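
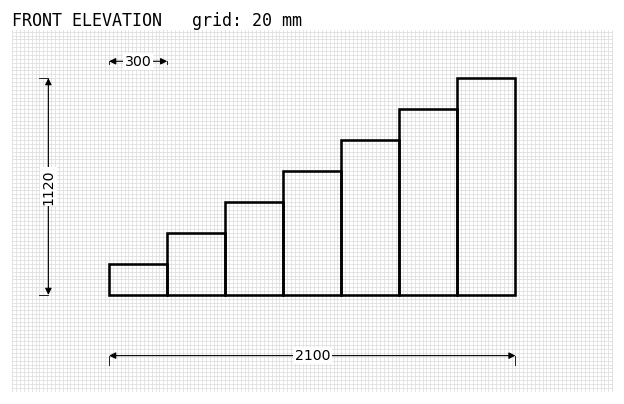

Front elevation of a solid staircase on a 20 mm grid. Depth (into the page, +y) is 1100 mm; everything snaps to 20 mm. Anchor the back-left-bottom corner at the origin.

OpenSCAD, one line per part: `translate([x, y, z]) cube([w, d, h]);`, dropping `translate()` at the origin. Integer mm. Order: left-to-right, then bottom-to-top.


cube([300, 1100, 160]);
translate([300, 0, 0]) cube([300, 1100, 320]);
translate([600, 0, 0]) cube([300, 1100, 480]);
translate([900, 0, 0]) cube([300, 1100, 640]);
translate([1200, 0, 0]) cube([300, 1100, 800]);
translate([1500, 0, 0]) cube([300, 1100, 960]);
translate([1800, 0, 0]) cube([300, 1100, 1120]);


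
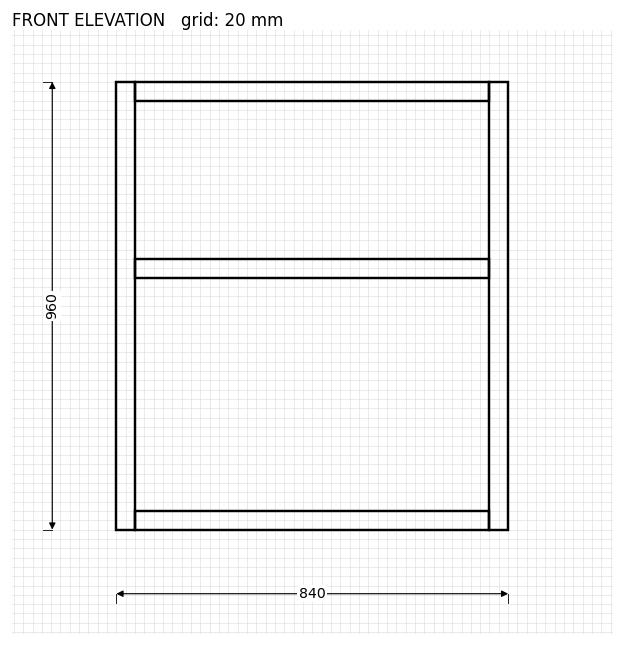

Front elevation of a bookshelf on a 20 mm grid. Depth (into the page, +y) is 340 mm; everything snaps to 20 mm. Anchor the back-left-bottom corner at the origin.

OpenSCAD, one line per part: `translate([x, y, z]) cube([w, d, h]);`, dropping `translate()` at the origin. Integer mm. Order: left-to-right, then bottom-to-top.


cube([40, 340, 960]);
translate([40, 0, 0]) cube([760, 340, 40]);
translate([40, 0, 540]) cube([760, 340, 40]);
translate([40, 0, 920]) cube([760, 340, 40]);
translate([800, 0, 0]) cube([40, 340, 960]);


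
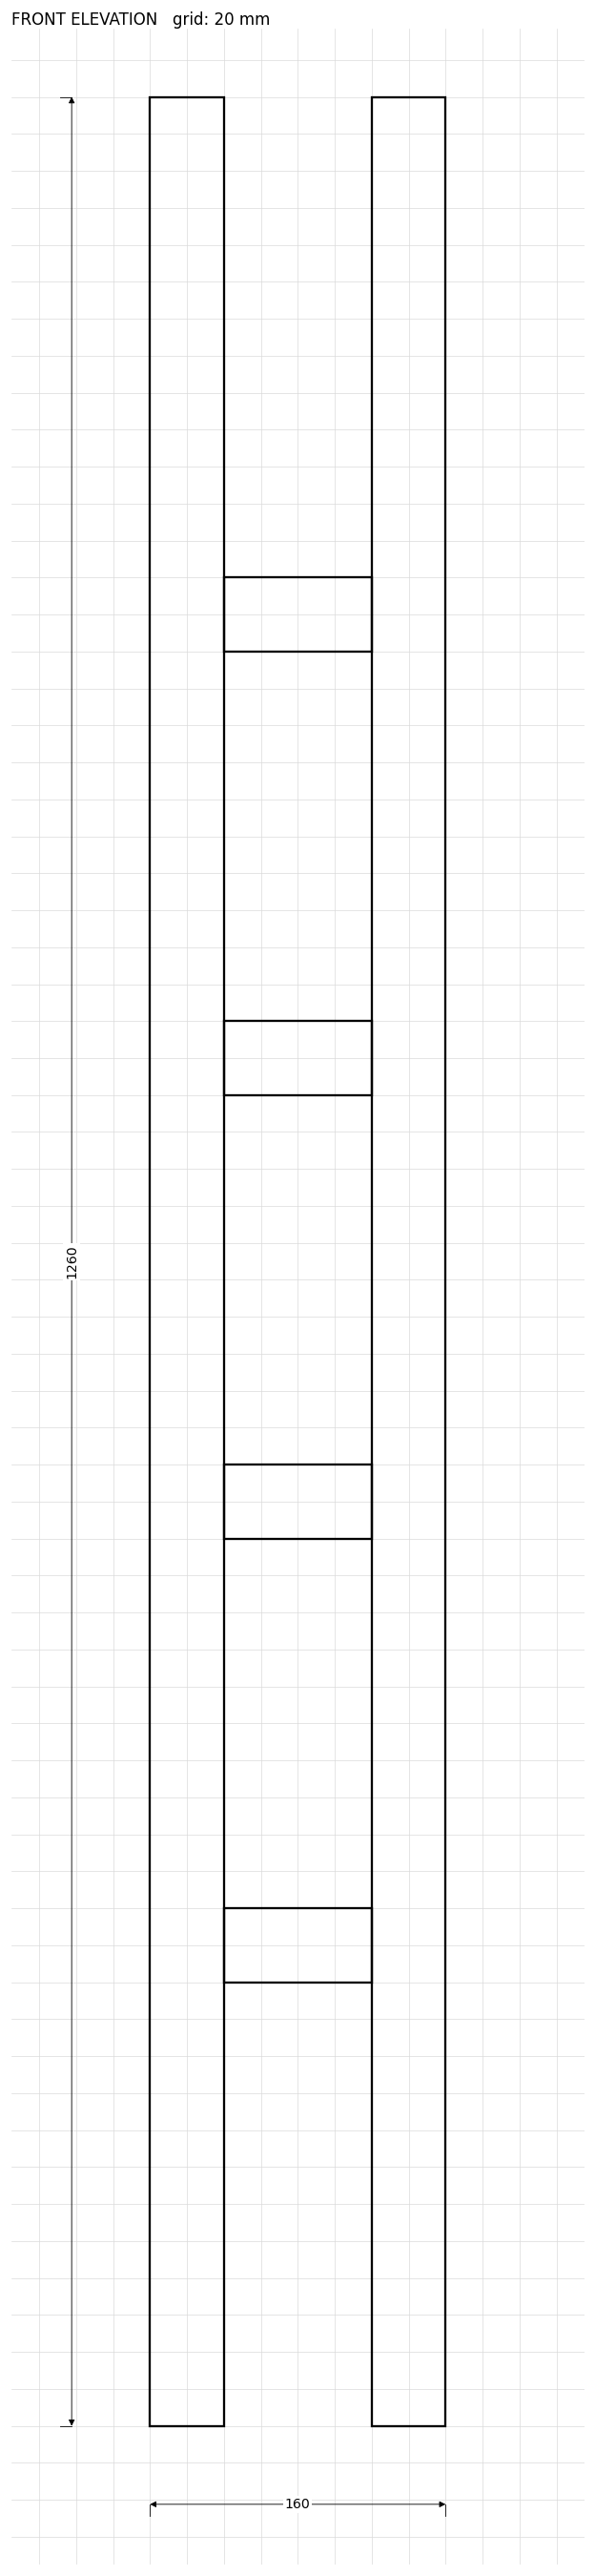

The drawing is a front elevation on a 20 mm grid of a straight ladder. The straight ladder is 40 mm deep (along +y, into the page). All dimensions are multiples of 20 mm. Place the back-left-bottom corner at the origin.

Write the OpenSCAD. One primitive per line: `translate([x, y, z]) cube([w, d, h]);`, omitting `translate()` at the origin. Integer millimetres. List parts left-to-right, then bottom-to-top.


cube([40, 40, 1260]);
translate([40, 0, 240]) cube([80, 40, 40]);
translate([40, 0, 480]) cube([80, 40, 40]);
translate([40, 0, 720]) cube([80, 40, 40]);
translate([40, 0, 960]) cube([80, 40, 40]);
translate([120, 0, 0]) cube([40, 40, 1260]);


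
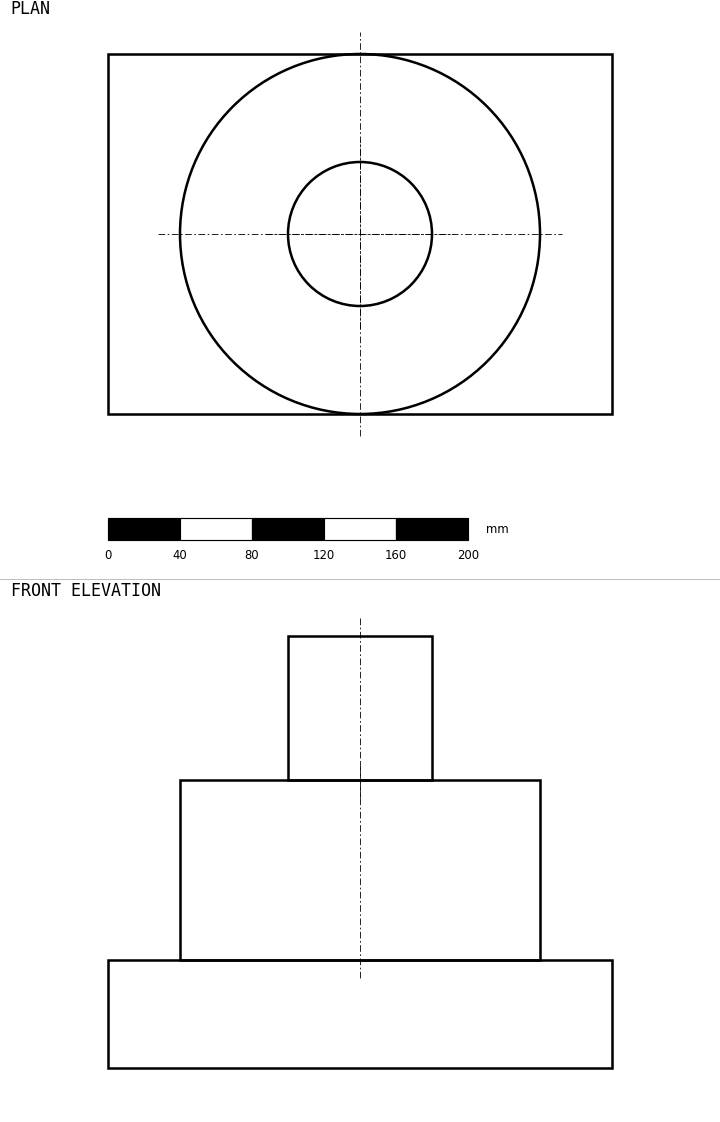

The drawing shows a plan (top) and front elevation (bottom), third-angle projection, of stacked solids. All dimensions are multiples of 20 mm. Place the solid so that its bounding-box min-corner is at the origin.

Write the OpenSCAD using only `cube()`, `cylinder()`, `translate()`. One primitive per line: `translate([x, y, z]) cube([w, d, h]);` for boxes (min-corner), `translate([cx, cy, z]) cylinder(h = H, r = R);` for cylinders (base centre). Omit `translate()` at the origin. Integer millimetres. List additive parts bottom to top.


cube([280, 200, 60]);
translate([140, 100, 60]) cylinder(h = 100, r = 100);
translate([140, 100, 160]) cylinder(h = 80, r = 40);


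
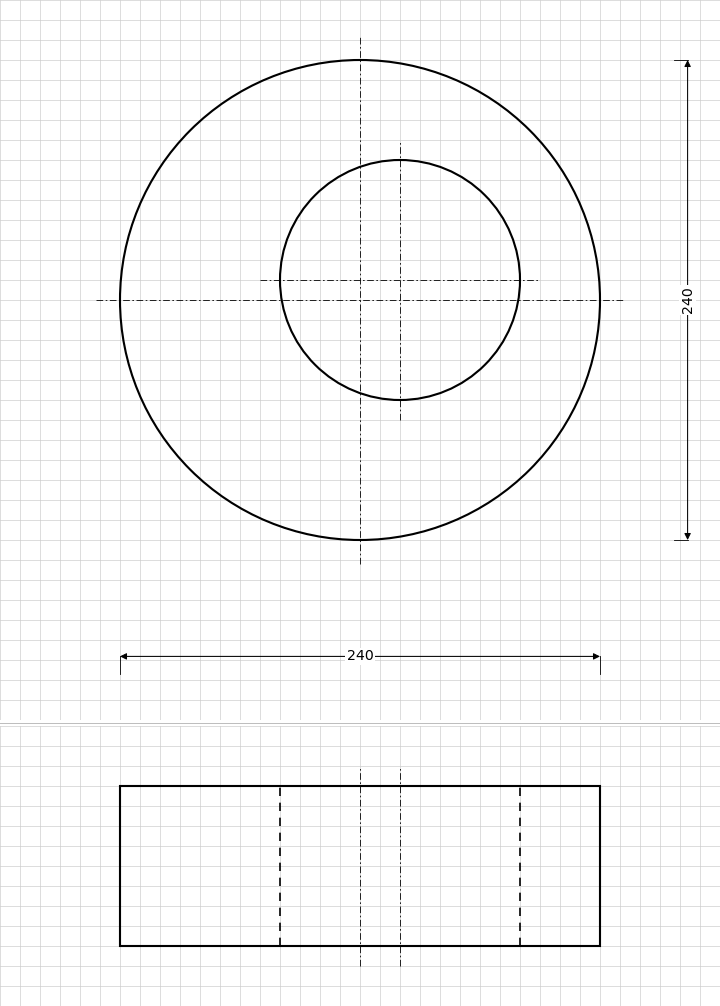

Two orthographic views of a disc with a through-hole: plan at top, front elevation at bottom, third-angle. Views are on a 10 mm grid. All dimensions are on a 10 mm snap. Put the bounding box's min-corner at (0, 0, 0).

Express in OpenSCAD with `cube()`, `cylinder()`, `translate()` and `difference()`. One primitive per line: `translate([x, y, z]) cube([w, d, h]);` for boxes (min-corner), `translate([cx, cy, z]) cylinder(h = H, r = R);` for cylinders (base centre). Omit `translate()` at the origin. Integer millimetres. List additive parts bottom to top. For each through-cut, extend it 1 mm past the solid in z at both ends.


difference() {
  translate([120, 120, 0]) cylinder(h = 80, r = 120);
  translate([140, 130, -1]) cylinder(h = 82, r = 60);
}


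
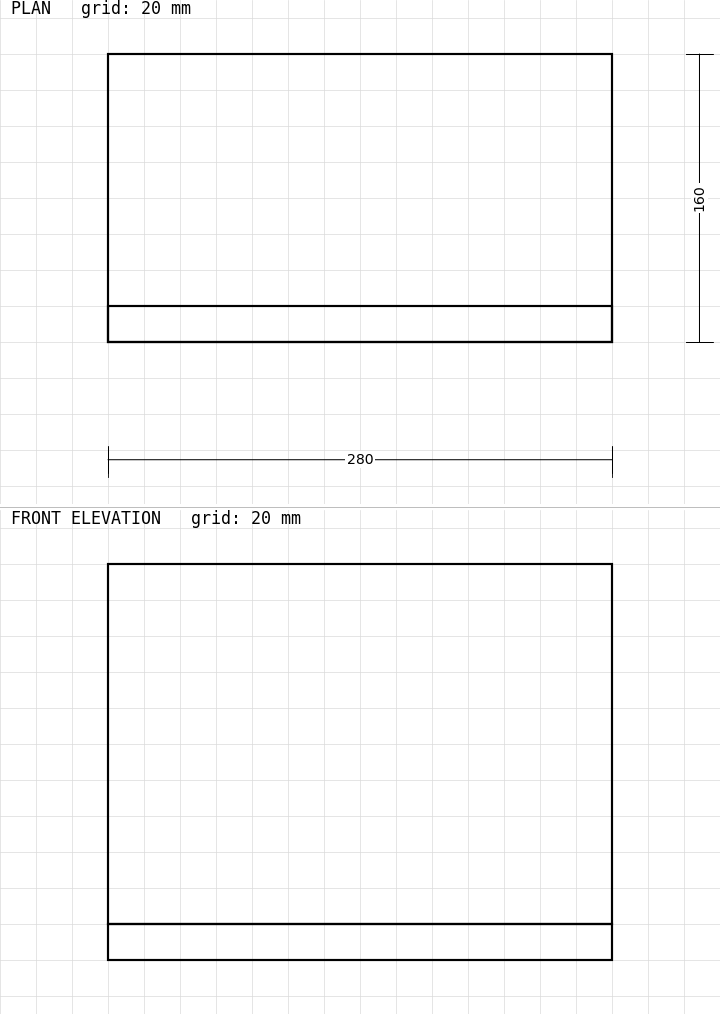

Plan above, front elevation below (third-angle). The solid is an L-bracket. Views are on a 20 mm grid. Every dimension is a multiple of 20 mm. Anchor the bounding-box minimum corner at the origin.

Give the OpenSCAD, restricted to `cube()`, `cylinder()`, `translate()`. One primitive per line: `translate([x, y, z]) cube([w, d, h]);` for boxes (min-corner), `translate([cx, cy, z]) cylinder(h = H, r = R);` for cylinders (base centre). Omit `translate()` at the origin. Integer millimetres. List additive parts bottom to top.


cube([280, 160, 20]);
translate([0, 0, 20]) cube([280, 20, 200]);


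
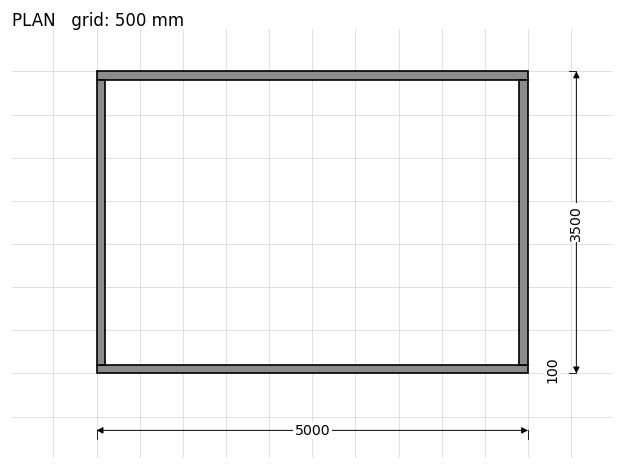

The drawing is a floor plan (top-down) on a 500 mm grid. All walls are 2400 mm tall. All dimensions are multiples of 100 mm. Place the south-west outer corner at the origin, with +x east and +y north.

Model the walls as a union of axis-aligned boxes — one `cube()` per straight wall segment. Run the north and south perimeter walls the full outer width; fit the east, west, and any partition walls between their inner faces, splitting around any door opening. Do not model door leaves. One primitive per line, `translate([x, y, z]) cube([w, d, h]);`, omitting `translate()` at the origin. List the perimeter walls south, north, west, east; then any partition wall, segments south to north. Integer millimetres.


cube([5000, 100, 2400]);
translate([0, 3400, 0]) cube([5000, 100, 2400]);
translate([0, 100, 0]) cube([100, 3300, 2400]);
translate([4900, 100, 0]) cube([100, 3300, 2400]);


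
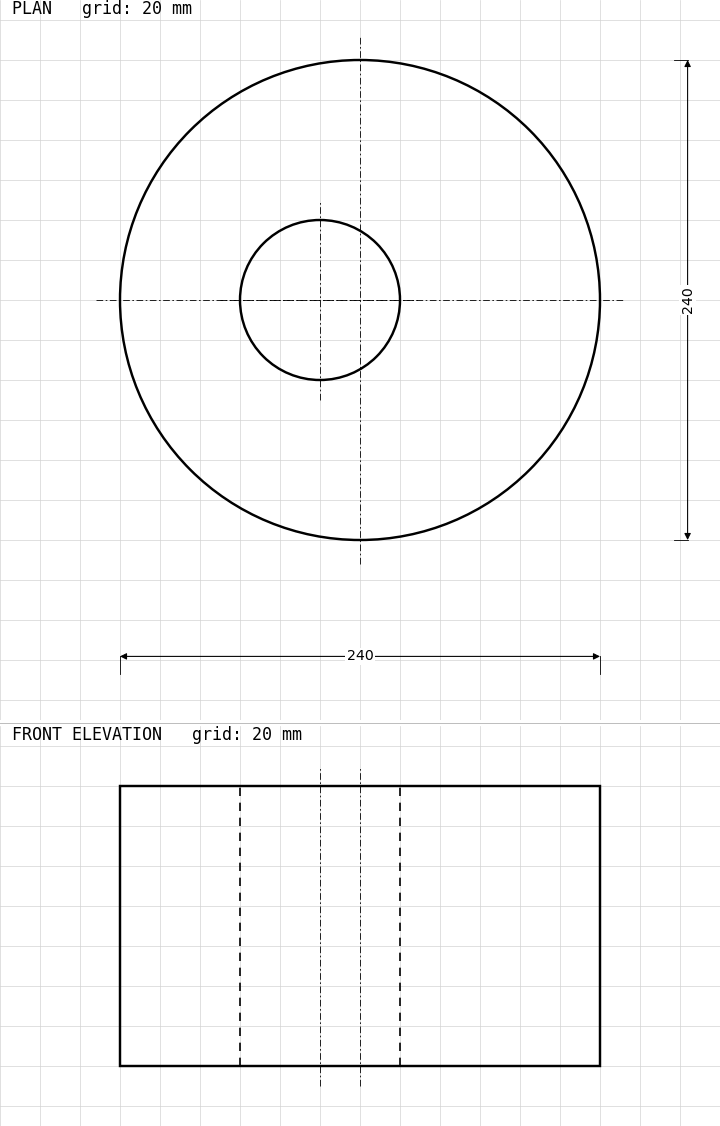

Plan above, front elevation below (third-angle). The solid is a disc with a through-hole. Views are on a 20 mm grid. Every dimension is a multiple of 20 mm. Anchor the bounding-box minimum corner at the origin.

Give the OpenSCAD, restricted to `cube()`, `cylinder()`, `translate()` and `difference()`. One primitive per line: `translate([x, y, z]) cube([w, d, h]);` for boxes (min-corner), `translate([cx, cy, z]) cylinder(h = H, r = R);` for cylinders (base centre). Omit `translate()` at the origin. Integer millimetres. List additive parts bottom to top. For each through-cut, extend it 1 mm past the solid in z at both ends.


difference() {
  translate([120, 120, 0]) cylinder(h = 140, r = 120);
  translate([100, 120, -1]) cylinder(h = 142, r = 40);
}


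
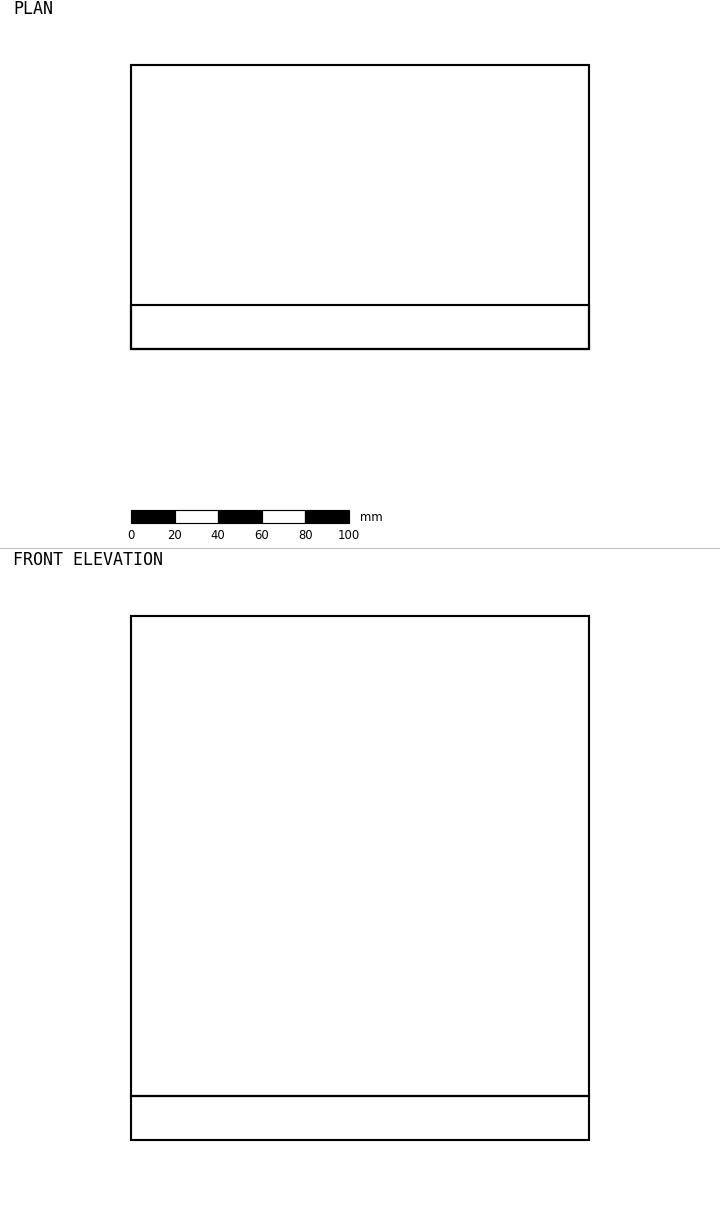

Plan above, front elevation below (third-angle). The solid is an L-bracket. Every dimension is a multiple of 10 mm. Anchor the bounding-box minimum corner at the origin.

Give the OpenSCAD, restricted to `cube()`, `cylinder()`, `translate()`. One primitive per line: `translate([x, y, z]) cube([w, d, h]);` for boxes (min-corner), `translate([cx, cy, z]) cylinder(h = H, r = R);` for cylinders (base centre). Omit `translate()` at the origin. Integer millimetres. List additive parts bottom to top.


cube([210, 130, 20]);
translate([0, 0, 20]) cube([210, 20, 220]);


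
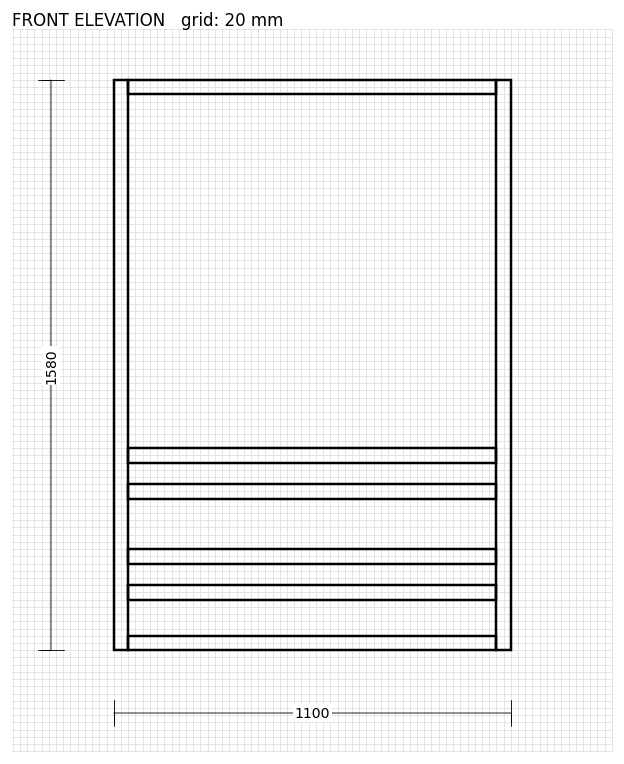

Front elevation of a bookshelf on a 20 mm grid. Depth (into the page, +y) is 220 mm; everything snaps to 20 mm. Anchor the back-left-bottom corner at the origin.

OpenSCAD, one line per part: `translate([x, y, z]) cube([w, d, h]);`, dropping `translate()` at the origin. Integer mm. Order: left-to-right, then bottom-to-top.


cube([40, 220, 1580]);
translate([40, 0, 0]) cube([1020, 220, 40]);
translate([40, 0, 140]) cube([1020, 220, 40]);
translate([40, 0, 240]) cube([1020, 220, 40]);
translate([40, 0, 420]) cube([1020, 220, 40]);
translate([40, 0, 520]) cube([1020, 220, 40]);
translate([40, 0, 1540]) cube([1020, 220, 40]);
translate([1060, 0, 0]) cube([40, 220, 1580]);


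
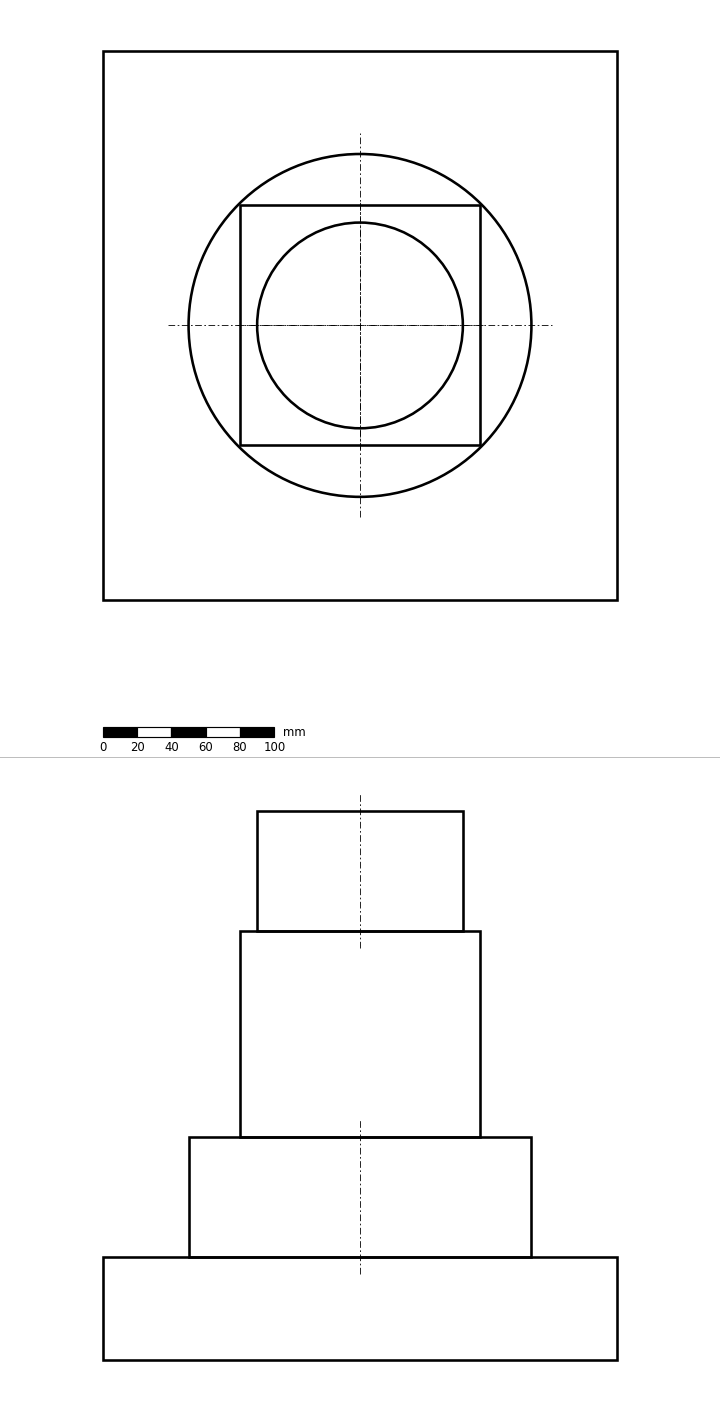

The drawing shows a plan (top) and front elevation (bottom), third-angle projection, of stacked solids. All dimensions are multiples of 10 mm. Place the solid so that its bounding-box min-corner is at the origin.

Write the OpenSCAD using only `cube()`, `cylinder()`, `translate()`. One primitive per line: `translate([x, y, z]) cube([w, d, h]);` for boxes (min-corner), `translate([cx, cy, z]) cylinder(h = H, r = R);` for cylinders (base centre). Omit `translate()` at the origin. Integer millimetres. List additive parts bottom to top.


cube([300, 320, 60]);
translate([150, 160, 60]) cylinder(h = 70, r = 100);
translate([80, 90, 130]) cube([140, 140, 120]);
translate([150, 160, 250]) cylinder(h = 70, r = 60);


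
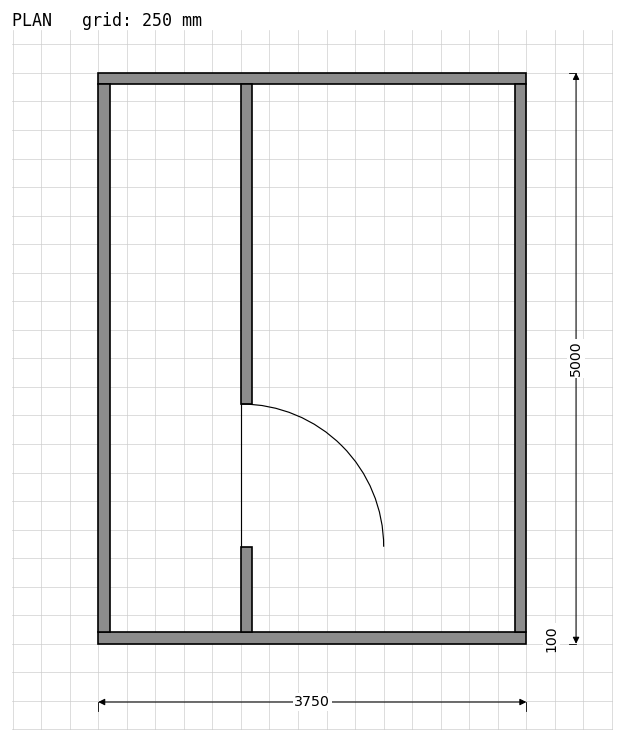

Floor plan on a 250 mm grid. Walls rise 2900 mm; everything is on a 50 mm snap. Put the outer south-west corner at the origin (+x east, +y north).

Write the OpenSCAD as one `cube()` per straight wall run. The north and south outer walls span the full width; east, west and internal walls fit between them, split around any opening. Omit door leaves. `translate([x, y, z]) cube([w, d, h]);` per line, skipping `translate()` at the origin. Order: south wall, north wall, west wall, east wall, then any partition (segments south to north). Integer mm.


cube([3750, 100, 2900]);
translate([0, 4900, 0]) cube([3750, 100, 2900]);
translate([0, 100, 0]) cube([100, 4800, 2900]);
translate([3650, 100, 0]) cube([100, 4800, 2900]);
translate([1250, 100, 0]) cube([100, 750, 2900]);
translate([1250, 2100, 0]) cube([100, 2800, 2900]);


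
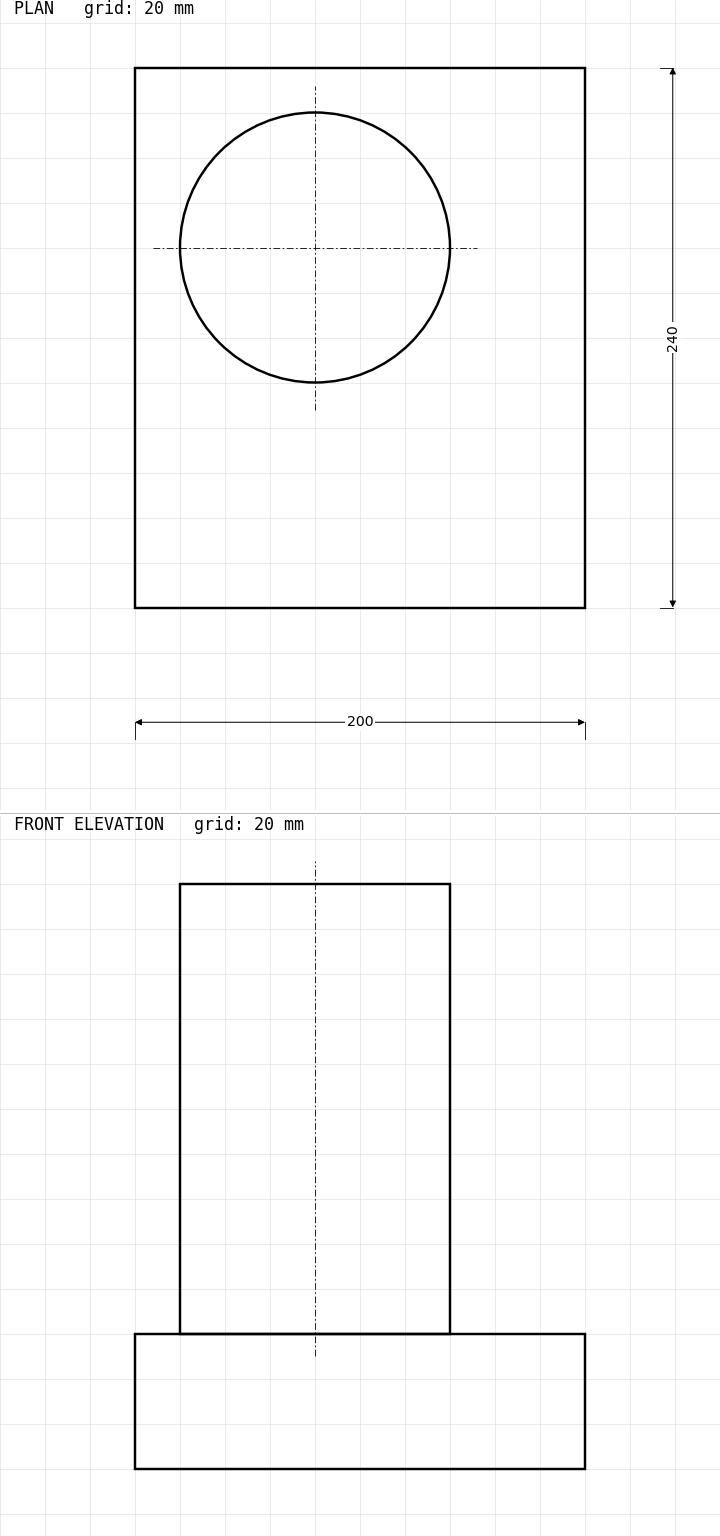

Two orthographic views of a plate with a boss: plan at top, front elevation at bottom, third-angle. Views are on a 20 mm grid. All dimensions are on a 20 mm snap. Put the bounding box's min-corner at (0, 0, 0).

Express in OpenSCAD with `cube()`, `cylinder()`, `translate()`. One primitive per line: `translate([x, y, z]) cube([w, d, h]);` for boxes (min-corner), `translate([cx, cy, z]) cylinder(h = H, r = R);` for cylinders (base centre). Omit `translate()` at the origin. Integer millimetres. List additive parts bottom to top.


cube([200, 240, 60]);
translate([80, 160, 60]) cylinder(h = 200, r = 60);


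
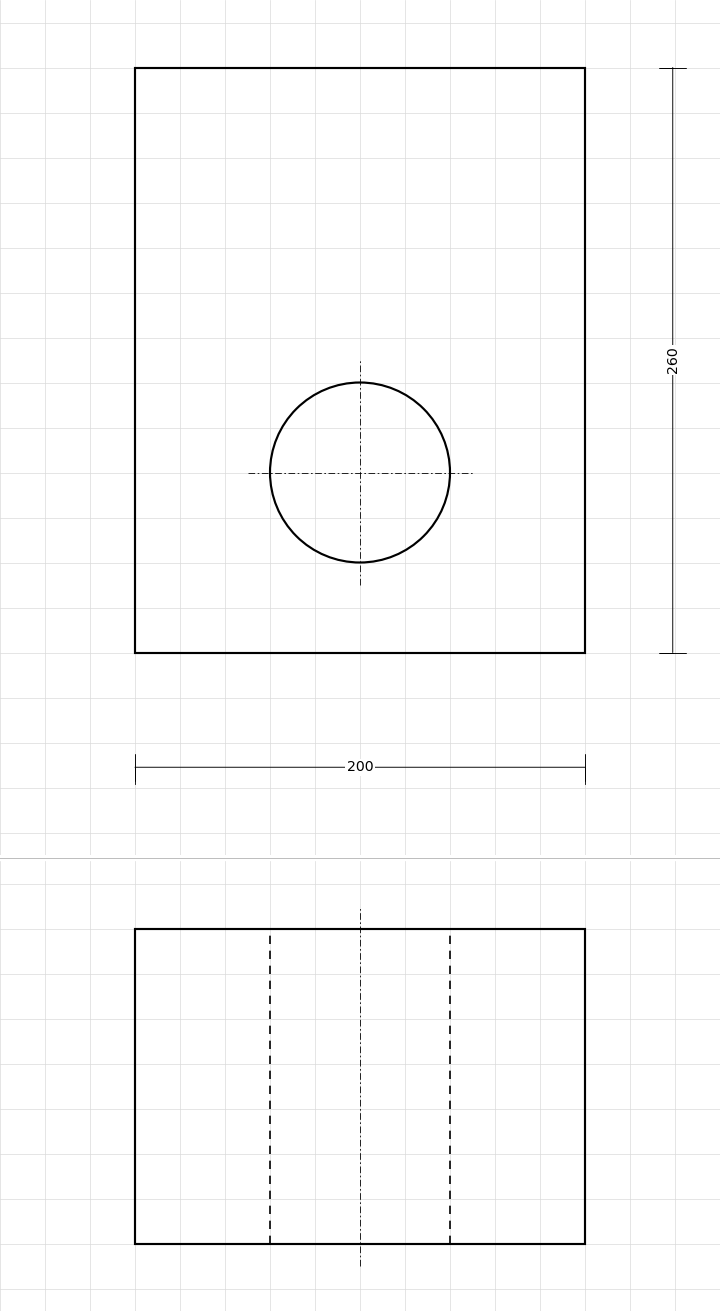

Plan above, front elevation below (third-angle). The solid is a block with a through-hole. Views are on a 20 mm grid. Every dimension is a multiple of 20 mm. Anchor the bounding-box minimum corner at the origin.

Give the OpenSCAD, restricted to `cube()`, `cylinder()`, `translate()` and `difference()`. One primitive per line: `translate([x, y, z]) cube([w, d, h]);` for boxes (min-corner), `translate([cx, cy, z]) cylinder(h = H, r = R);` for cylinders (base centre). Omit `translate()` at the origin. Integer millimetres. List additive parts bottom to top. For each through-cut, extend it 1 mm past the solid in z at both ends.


difference() {
  cube([200, 260, 140]);
  translate([100, 80, -1]) cylinder(h = 142, r = 40);
}


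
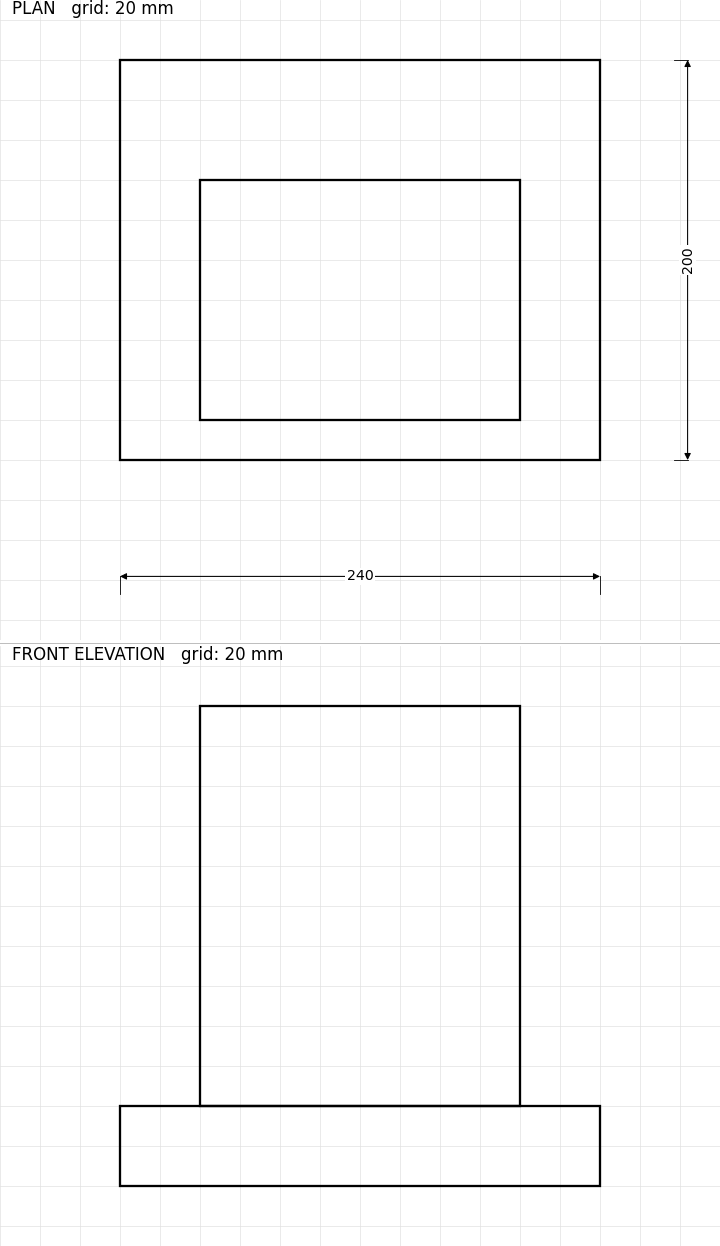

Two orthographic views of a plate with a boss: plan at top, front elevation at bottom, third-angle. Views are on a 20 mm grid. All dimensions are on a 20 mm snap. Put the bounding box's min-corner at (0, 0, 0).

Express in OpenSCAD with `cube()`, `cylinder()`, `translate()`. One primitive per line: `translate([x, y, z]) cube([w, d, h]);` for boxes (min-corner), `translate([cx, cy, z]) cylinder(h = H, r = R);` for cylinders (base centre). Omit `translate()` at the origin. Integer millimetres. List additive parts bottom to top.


cube([240, 200, 40]);
translate([40, 20, 40]) cube([160, 120, 200]);


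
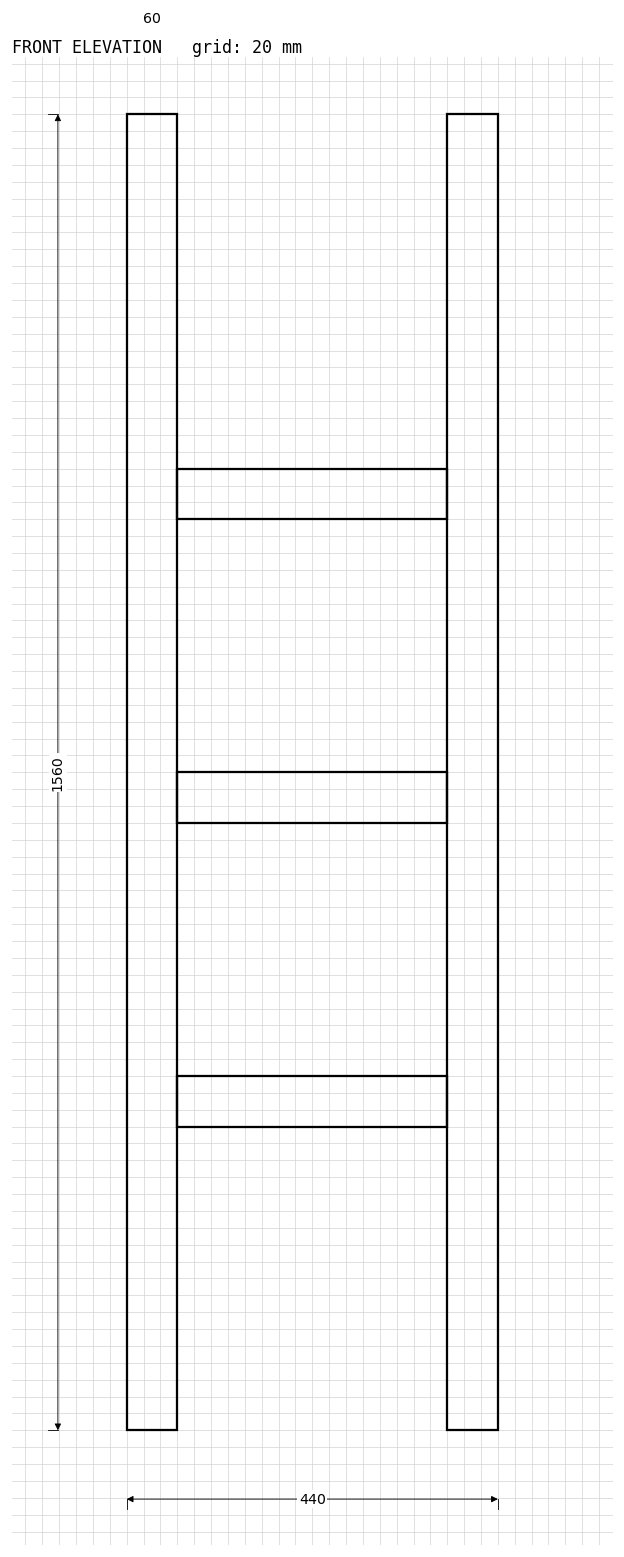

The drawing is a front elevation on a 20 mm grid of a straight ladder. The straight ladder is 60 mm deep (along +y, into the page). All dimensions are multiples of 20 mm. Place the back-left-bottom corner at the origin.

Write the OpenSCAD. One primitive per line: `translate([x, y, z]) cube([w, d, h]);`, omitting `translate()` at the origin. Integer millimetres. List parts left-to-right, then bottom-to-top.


cube([60, 60, 1560]);
translate([60, 0, 360]) cube([320, 60, 60]);
translate([60, 0, 720]) cube([320, 60, 60]);
translate([60, 0, 1080]) cube([320, 60, 60]);
translate([380, 0, 0]) cube([60, 60, 1560]);


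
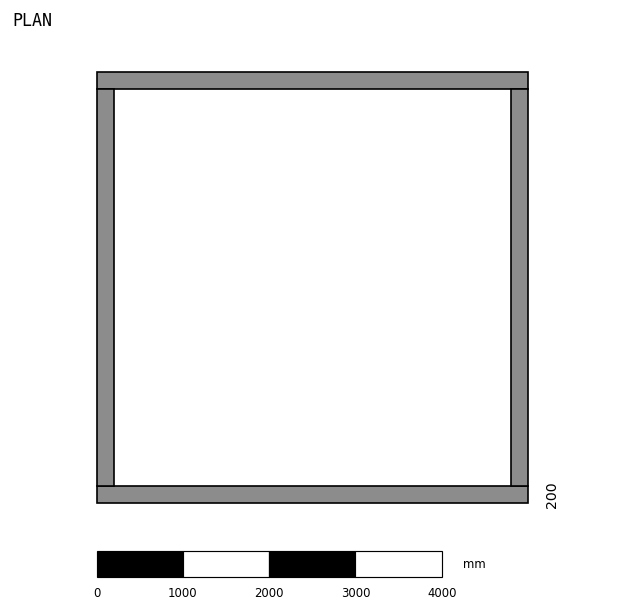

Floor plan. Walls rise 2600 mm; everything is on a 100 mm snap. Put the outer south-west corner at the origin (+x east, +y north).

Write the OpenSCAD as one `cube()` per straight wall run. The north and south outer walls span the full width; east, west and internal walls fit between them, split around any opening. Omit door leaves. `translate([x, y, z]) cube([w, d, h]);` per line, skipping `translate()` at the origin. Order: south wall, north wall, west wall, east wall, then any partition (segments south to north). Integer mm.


cube([5000, 200, 2600]);
translate([0, 4800, 0]) cube([5000, 200, 2600]);
translate([0, 200, 0]) cube([200, 4600, 2600]);
translate([4800, 200, 0]) cube([200, 4600, 2600]);


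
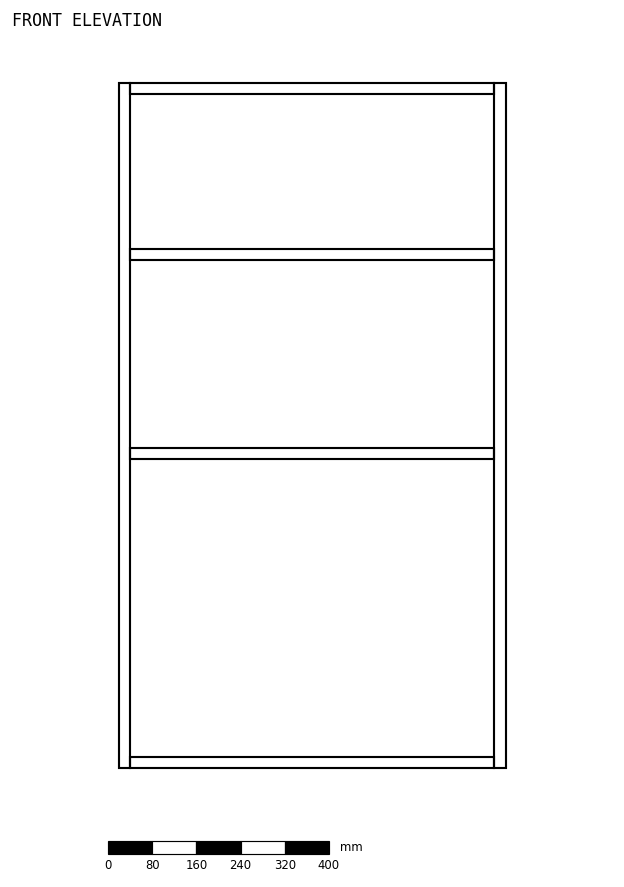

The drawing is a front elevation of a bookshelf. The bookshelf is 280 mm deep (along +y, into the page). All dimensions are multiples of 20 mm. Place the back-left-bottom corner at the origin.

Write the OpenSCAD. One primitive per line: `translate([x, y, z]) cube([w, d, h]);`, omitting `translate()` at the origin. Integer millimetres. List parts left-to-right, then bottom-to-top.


cube([20, 280, 1240]);
translate([20, 0, 0]) cube([660, 280, 20]);
translate([20, 0, 560]) cube([660, 280, 20]);
translate([20, 0, 920]) cube([660, 280, 20]);
translate([20, 0, 1220]) cube([660, 280, 20]);
translate([680, 0, 0]) cube([20, 280, 1240]);


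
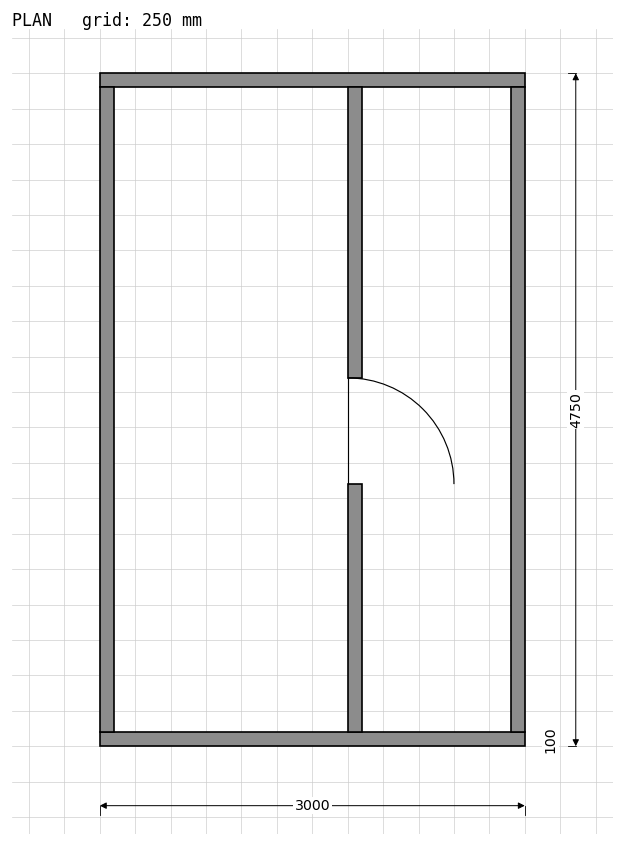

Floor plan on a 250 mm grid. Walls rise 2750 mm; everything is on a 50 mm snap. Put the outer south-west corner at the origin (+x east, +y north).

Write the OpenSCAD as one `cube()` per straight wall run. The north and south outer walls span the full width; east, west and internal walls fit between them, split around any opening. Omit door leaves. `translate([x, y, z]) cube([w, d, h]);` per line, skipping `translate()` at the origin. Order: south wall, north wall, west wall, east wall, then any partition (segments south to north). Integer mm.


cube([3000, 100, 2750]);
translate([0, 4650, 0]) cube([3000, 100, 2750]);
translate([0, 100, 0]) cube([100, 4550, 2750]);
translate([2900, 100, 0]) cube([100, 4550, 2750]);
translate([1750, 100, 0]) cube([100, 1750, 2750]);
translate([1750, 2600, 0]) cube([100, 2050, 2750]);


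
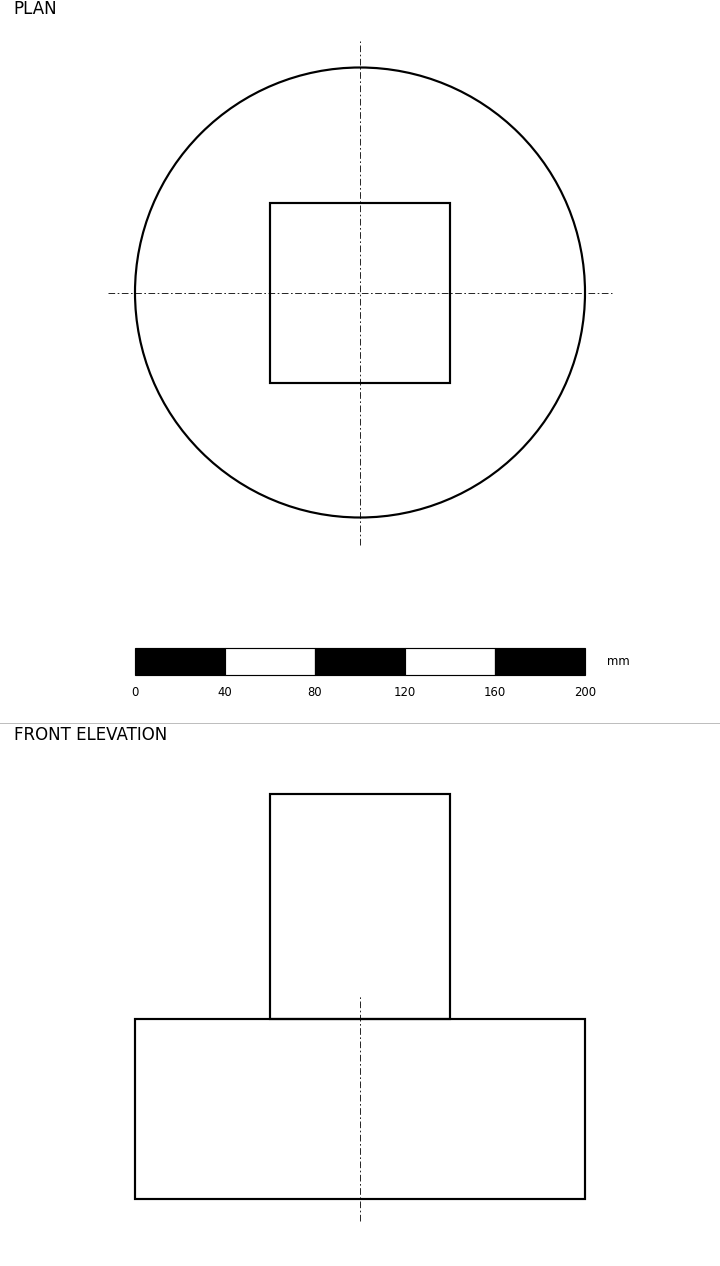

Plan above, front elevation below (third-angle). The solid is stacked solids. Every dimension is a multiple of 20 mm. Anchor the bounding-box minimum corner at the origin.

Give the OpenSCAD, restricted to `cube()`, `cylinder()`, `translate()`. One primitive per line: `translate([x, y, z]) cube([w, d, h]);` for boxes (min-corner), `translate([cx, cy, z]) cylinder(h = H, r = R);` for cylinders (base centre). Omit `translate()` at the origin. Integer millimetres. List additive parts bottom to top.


translate([100, 100, 0]) cylinder(h = 80, r = 100);
translate([60, 60, 80]) cube([80, 80, 100]);


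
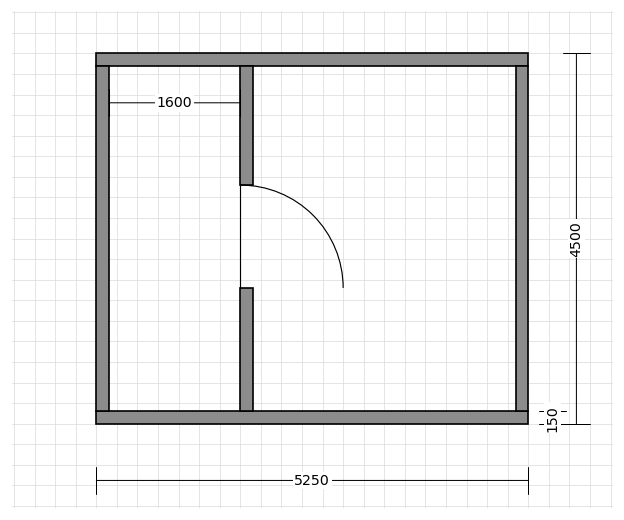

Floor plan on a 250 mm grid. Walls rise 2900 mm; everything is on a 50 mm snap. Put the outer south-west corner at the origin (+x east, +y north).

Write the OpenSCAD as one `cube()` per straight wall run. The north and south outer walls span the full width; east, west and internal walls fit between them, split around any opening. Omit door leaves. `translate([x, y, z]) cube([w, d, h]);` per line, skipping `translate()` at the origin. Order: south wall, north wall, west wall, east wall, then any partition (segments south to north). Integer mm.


cube([5250, 150, 2900]);
translate([0, 4350, 0]) cube([5250, 150, 2900]);
translate([0, 150, 0]) cube([150, 4200, 2900]);
translate([5100, 150, 0]) cube([150, 4200, 2900]);
translate([1750, 150, 0]) cube([150, 1500, 2900]);
translate([1750, 2900, 0]) cube([150, 1450, 2900]);


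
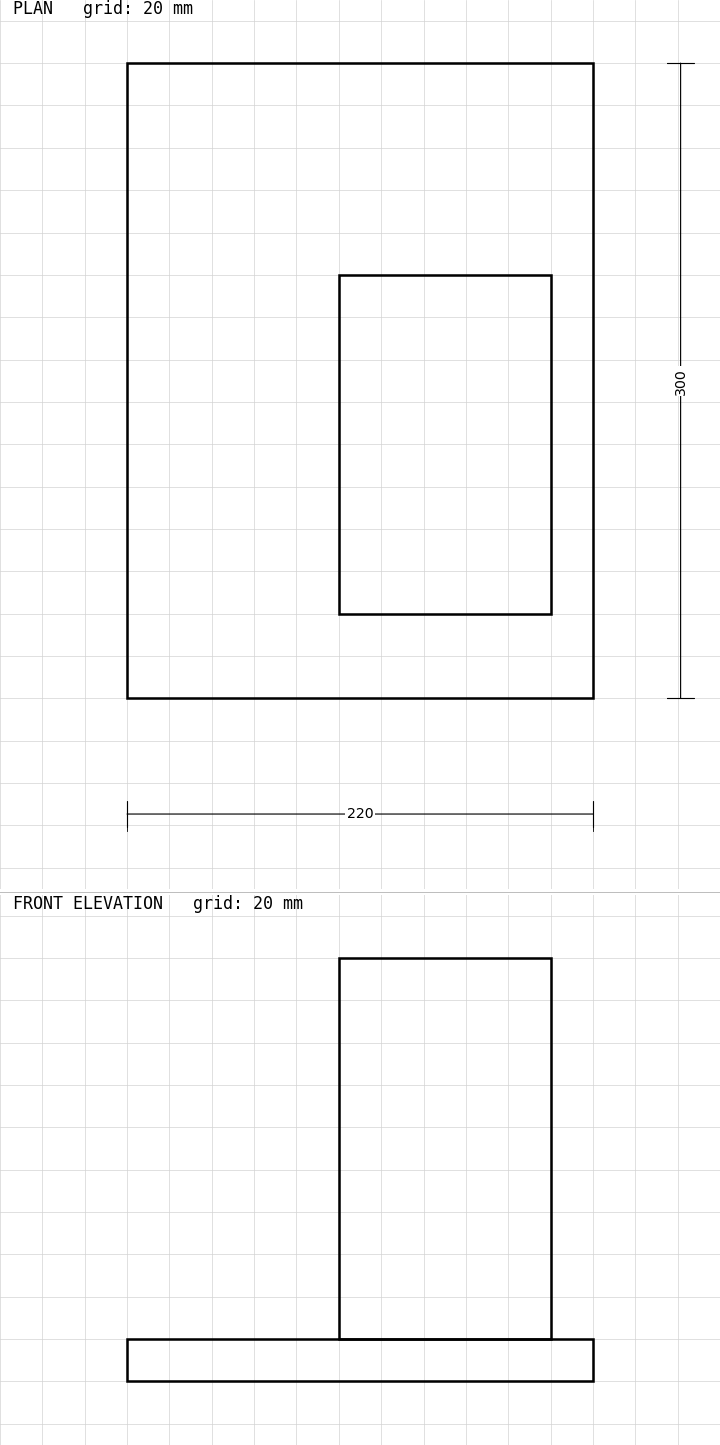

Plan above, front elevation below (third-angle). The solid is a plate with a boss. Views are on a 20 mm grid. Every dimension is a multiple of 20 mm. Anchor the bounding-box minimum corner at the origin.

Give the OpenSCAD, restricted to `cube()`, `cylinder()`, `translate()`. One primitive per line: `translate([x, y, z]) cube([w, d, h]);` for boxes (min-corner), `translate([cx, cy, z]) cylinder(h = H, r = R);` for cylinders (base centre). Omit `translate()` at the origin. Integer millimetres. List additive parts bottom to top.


cube([220, 300, 20]);
translate([100, 40, 20]) cube([100, 160, 180]);


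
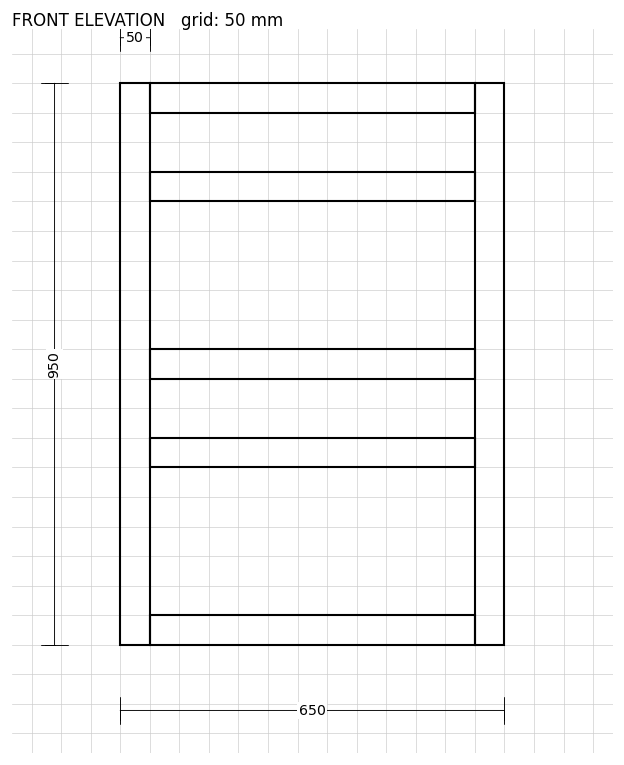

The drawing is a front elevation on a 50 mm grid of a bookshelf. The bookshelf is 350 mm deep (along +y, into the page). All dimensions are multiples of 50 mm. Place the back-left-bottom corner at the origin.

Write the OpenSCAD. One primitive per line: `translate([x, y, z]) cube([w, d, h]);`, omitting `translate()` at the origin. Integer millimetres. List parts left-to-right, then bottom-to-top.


cube([50, 350, 950]);
translate([50, 0, 0]) cube([550, 350, 50]);
translate([50, 0, 300]) cube([550, 350, 50]);
translate([50, 0, 450]) cube([550, 350, 50]);
translate([50, 0, 750]) cube([550, 350, 50]);
translate([50, 0, 900]) cube([550, 350, 50]);
translate([600, 0, 0]) cube([50, 350, 950]);


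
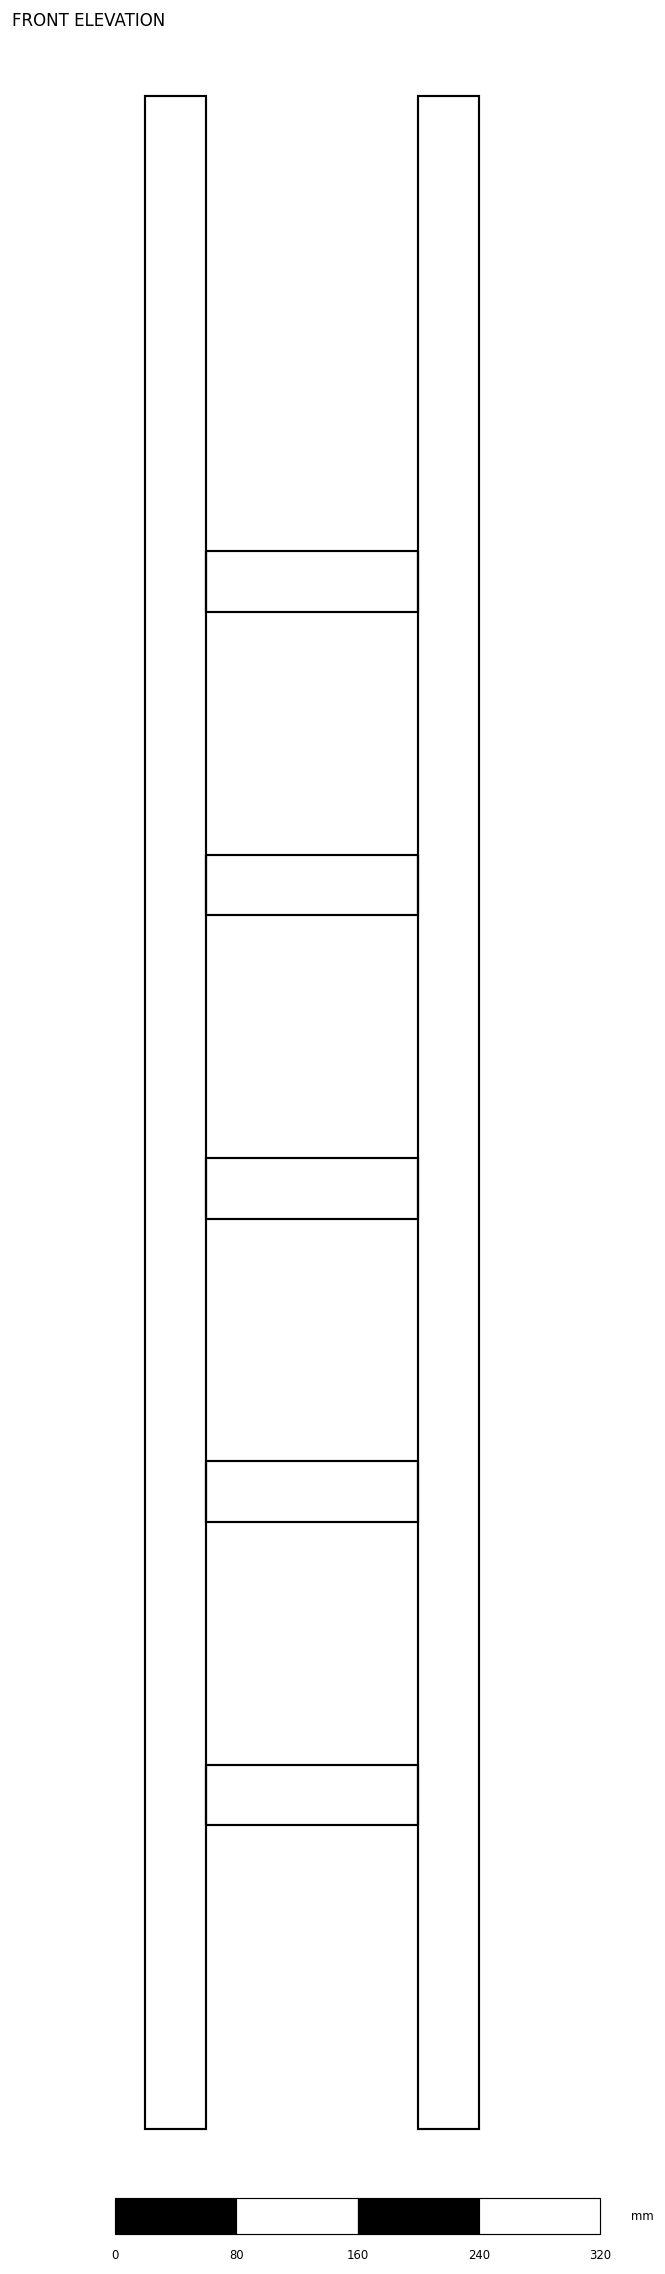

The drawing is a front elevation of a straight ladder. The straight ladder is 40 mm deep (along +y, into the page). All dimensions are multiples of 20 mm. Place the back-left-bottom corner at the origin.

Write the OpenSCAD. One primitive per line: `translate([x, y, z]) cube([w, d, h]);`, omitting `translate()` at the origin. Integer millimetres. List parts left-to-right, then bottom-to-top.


cube([40, 40, 1340]);
translate([40, 0, 200]) cube([140, 40, 40]);
translate([40, 0, 400]) cube([140, 40, 40]);
translate([40, 0, 600]) cube([140, 40, 40]);
translate([40, 0, 800]) cube([140, 40, 40]);
translate([40, 0, 1000]) cube([140, 40, 40]);
translate([180, 0, 0]) cube([40, 40, 1340]);


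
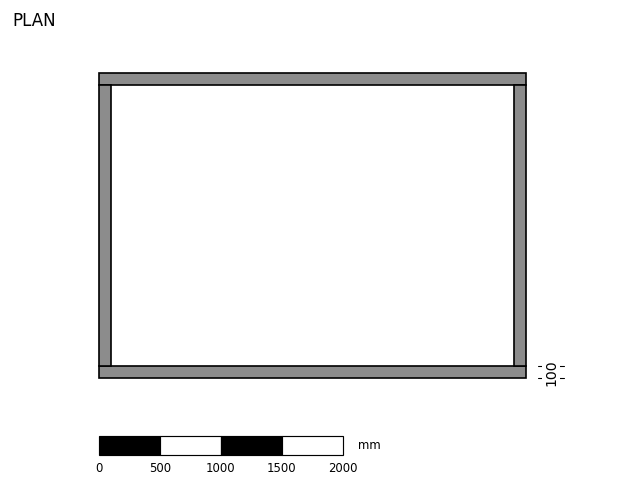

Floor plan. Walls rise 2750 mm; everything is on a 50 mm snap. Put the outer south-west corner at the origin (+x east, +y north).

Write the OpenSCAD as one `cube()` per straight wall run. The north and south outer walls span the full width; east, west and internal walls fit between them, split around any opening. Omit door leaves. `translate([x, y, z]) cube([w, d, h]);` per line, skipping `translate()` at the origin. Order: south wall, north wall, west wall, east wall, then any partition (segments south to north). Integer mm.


cube([3500, 100, 2750]);
translate([0, 2400, 0]) cube([3500, 100, 2750]);
translate([0, 100, 0]) cube([100, 2300, 2750]);
translate([3400, 100, 0]) cube([100, 2300, 2750]);


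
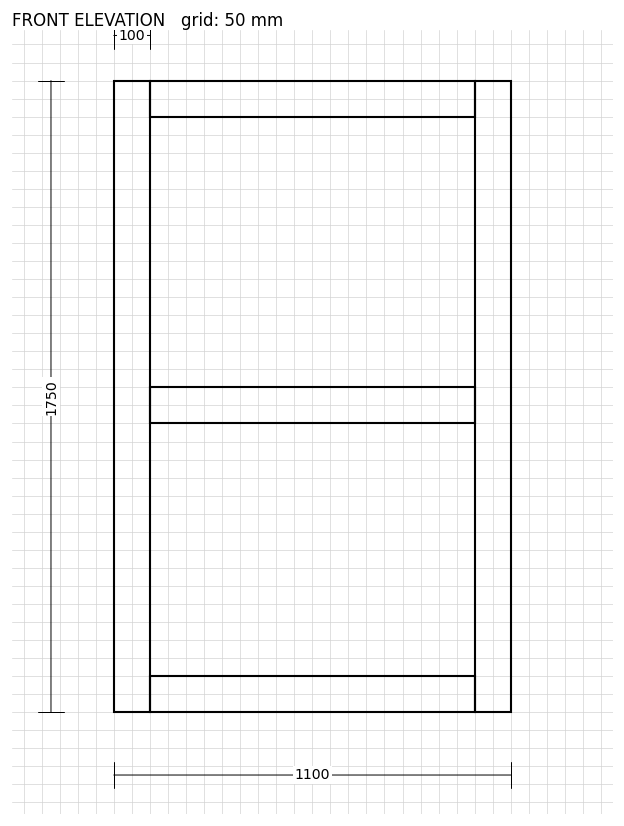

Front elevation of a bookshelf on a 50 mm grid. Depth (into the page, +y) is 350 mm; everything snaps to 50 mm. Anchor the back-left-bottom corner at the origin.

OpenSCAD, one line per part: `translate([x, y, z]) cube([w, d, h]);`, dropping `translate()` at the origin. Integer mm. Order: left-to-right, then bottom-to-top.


cube([100, 350, 1750]);
translate([100, 0, 0]) cube([900, 350, 100]);
translate([100, 0, 800]) cube([900, 350, 100]);
translate([100, 0, 1650]) cube([900, 350, 100]);
translate([1000, 0, 0]) cube([100, 350, 1750]);


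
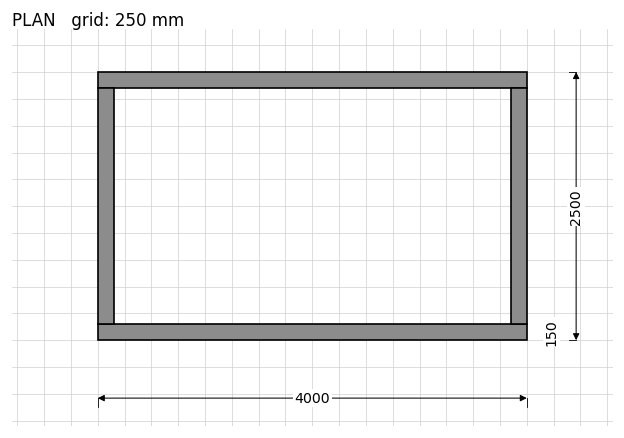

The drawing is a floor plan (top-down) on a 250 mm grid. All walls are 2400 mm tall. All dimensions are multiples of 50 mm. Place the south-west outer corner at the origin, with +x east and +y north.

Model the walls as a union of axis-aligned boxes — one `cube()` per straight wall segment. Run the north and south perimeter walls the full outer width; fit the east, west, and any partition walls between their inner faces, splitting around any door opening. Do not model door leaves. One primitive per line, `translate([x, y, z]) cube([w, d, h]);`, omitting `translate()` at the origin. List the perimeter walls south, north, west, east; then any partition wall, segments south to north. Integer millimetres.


cube([4000, 150, 2400]);
translate([0, 2350, 0]) cube([4000, 150, 2400]);
translate([0, 150, 0]) cube([150, 2200, 2400]);
translate([3850, 150, 0]) cube([150, 2200, 2400]);


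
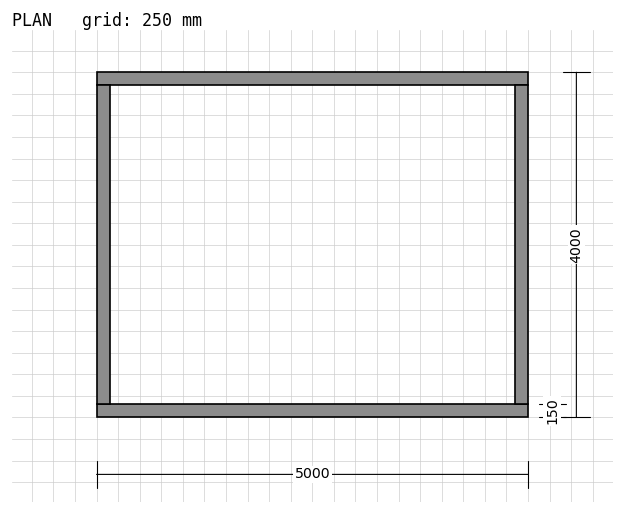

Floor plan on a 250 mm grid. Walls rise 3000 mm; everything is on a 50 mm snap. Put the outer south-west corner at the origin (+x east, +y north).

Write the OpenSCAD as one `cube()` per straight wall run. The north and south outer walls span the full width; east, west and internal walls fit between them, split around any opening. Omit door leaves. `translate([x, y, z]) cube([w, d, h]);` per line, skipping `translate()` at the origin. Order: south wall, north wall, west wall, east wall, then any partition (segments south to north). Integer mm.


cube([5000, 150, 3000]);
translate([0, 3850, 0]) cube([5000, 150, 3000]);
translate([0, 150, 0]) cube([150, 3700, 3000]);
translate([4850, 150, 0]) cube([150, 3700, 3000]);


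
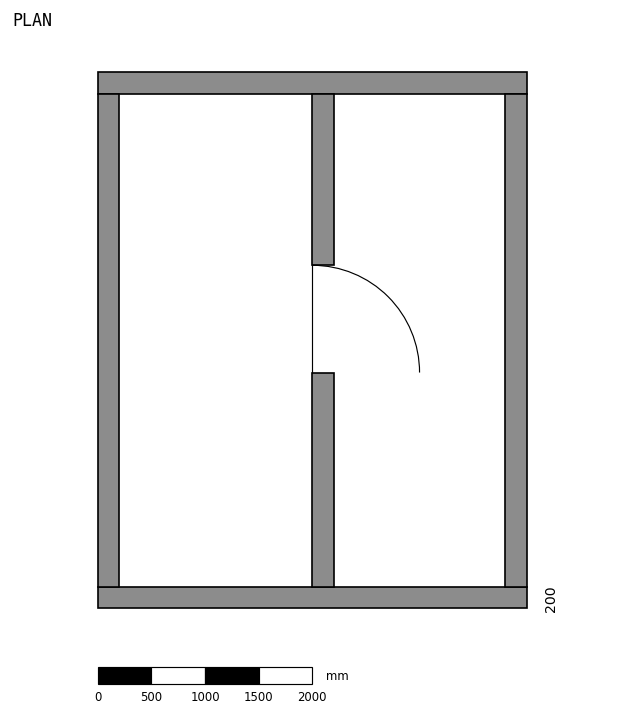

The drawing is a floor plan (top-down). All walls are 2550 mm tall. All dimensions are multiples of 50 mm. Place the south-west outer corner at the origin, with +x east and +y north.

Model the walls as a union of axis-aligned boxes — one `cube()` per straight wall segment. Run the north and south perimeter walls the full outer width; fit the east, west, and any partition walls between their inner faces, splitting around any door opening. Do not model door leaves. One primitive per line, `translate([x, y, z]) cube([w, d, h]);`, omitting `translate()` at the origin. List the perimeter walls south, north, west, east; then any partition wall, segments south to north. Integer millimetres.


cube([4000, 200, 2550]);
translate([0, 4800, 0]) cube([4000, 200, 2550]);
translate([0, 200, 0]) cube([200, 4600, 2550]);
translate([3800, 200, 0]) cube([200, 4600, 2550]);
translate([2000, 200, 0]) cube([200, 2000, 2550]);
translate([2000, 3200, 0]) cube([200, 1600, 2550]);


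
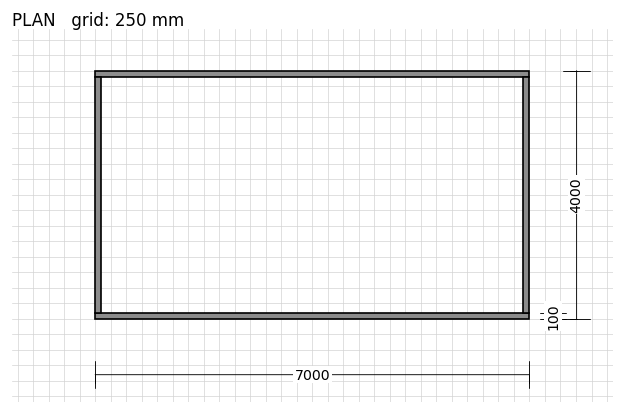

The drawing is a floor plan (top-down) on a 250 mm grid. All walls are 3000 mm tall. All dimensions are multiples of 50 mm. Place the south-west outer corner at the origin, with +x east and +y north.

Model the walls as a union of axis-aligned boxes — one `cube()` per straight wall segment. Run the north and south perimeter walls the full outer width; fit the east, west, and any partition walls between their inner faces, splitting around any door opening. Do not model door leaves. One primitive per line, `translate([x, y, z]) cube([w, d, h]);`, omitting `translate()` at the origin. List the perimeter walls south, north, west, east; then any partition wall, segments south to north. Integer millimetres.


cube([7000, 100, 3000]);
translate([0, 3900, 0]) cube([7000, 100, 3000]);
translate([0, 100, 0]) cube([100, 3800, 3000]);
translate([6900, 100, 0]) cube([100, 3800, 3000]);


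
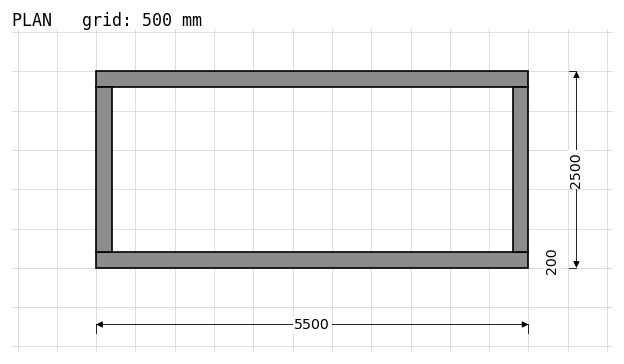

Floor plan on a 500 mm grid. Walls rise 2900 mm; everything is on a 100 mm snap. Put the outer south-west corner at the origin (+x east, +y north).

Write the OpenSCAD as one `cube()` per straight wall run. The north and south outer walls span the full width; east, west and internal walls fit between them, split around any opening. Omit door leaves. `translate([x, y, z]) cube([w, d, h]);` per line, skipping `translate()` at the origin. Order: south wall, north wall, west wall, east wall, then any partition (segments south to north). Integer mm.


cube([5500, 200, 2900]);
translate([0, 2300, 0]) cube([5500, 200, 2900]);
translate([0, 200, 0]) cube([200, 2100, 2900]);
translate([5300, 200, 0]) cube([200, 2100, 2900]);


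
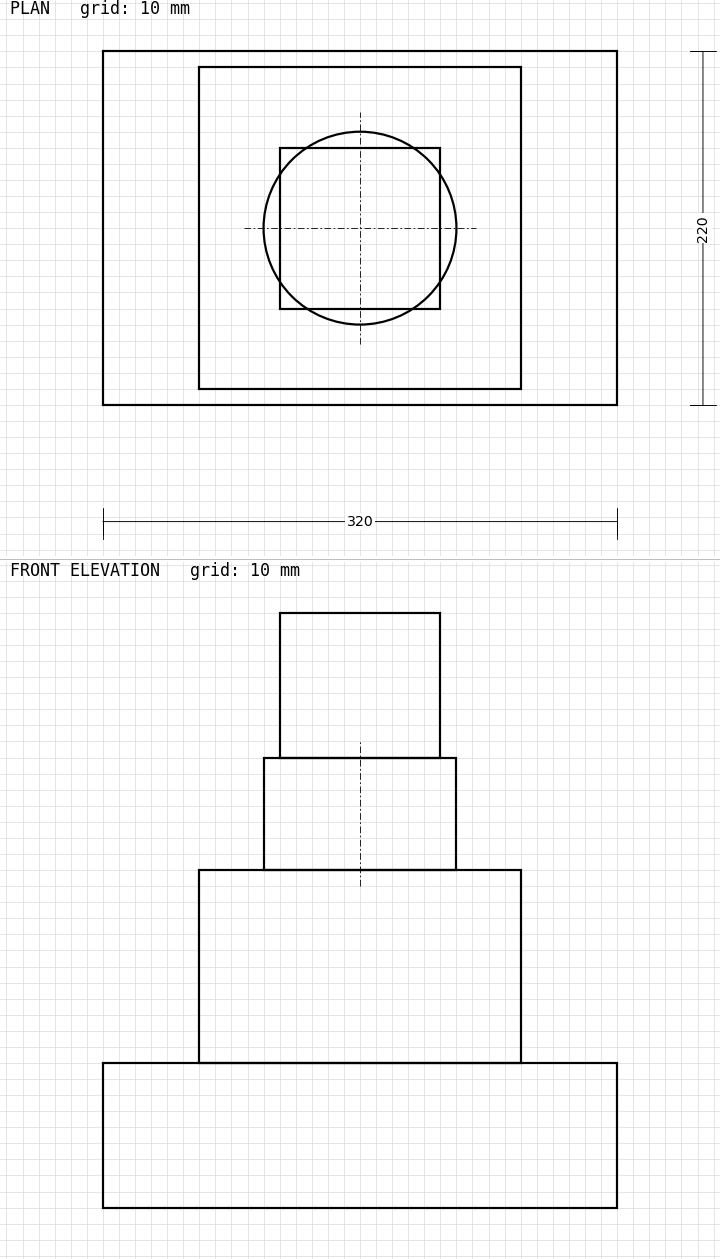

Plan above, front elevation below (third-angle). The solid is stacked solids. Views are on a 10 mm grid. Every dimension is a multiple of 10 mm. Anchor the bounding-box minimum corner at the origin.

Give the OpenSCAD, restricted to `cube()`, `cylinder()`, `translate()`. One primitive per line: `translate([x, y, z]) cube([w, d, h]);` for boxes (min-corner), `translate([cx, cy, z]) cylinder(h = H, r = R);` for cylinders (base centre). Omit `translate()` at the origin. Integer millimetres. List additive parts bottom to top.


cube([320, 220, 90]);
translate([60, 10, 90]) cube([200, 200, 120]);
translate([160, 110, 210]) cylinder(h = 70, r = 60);
translate([110, 60, 280]) cube([100, 100, 90]);


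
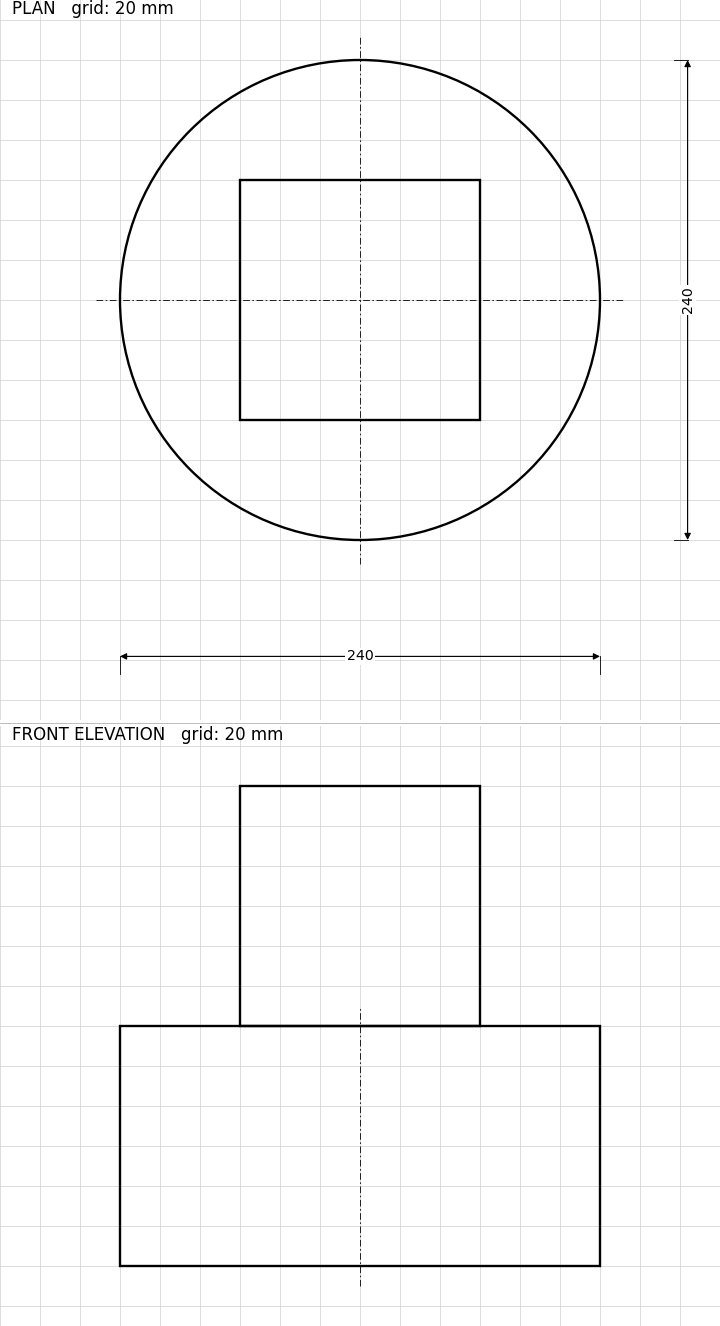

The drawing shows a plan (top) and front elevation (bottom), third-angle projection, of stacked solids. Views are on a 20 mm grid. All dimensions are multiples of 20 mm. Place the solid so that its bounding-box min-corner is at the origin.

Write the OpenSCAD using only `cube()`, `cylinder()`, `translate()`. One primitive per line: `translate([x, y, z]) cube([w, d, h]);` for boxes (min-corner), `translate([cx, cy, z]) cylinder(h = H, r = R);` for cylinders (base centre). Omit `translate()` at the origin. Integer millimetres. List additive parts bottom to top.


translate([120, 120, 0]) cylinder(h = 120, r = 120);
translate([60, 60, 120]) cube([120, 120, 120]);


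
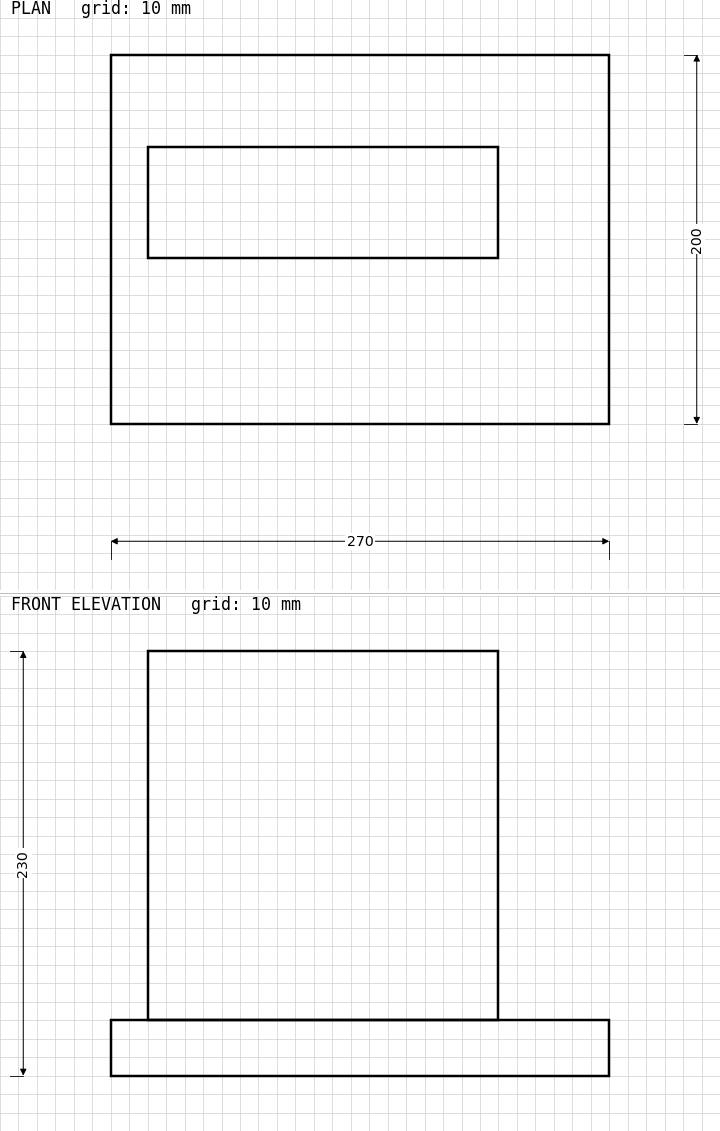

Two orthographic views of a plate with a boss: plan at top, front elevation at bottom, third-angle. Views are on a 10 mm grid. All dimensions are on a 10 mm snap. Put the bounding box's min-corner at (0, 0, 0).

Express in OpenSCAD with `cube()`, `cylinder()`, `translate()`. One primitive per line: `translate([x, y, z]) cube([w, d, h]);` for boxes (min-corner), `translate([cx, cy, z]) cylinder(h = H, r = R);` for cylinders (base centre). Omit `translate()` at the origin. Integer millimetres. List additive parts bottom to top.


cube([270, 200, 30]);
translate([20, 90, 30]) cube([190, 60, 200]);
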